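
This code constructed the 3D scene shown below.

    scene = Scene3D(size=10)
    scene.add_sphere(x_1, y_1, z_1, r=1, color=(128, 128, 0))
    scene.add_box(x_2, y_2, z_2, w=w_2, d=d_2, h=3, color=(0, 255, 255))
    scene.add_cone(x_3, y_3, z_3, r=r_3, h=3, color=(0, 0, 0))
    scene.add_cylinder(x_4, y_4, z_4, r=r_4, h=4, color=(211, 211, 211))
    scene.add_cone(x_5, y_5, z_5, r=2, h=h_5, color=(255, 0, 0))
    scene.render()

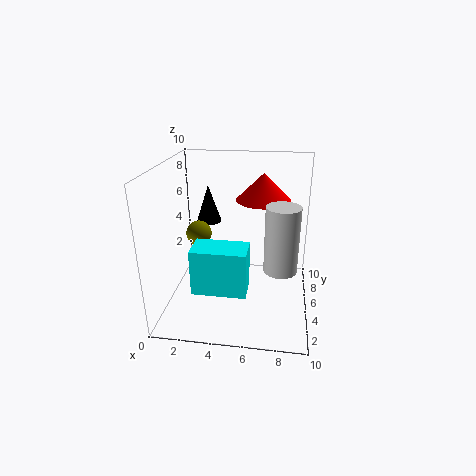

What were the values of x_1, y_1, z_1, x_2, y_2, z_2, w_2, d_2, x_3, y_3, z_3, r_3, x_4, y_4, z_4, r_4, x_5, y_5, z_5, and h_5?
x_1 = 1.5, y_1 = 7.5, z_1 = 4, x_2 = 2.5, y_2 = 1.5, z_2 = 2.5, w_2 = 3.5, d_2 = 2, x_3 = 2, y_3 = 9, z_3 = 4.5, r_3 = 1, x_4 = 8, y_4 = 2, z_4 = 4.5, r_4 = 1, x_5 = 6.5, y_5 = 7.5, z_5 = 7, h_5 = 2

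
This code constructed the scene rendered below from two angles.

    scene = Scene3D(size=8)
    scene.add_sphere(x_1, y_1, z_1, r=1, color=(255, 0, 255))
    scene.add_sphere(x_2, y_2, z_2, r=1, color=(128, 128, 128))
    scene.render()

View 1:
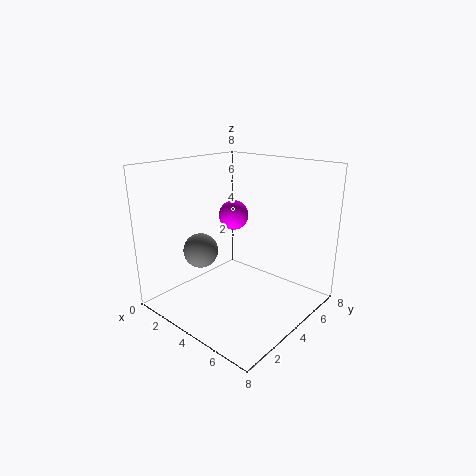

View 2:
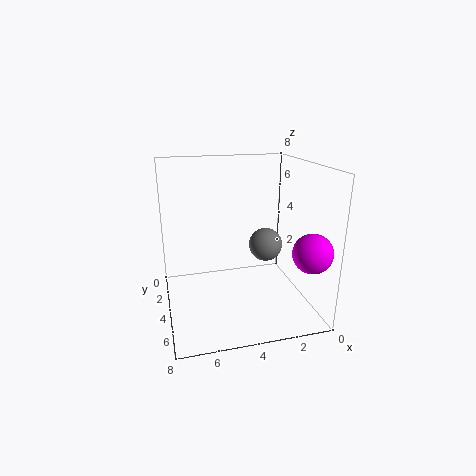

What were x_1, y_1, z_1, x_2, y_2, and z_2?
x_1 = 1, y_1 = 7, z_1 = 4, x_2 = 2, y_2 = 3, z_2 = 3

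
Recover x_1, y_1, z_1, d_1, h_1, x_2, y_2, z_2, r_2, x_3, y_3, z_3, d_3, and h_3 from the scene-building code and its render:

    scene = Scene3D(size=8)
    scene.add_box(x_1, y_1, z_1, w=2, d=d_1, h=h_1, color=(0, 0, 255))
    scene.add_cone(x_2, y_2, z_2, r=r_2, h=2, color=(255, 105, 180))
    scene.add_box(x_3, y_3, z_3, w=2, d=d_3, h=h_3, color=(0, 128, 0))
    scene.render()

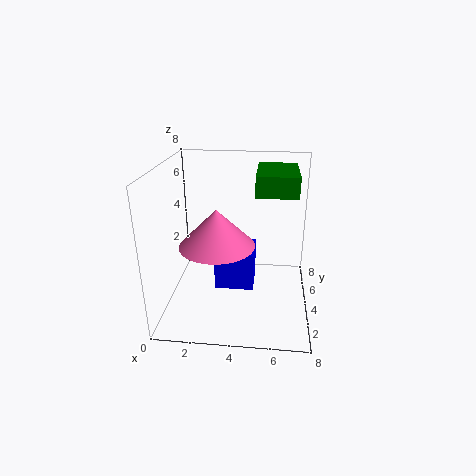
x_1 = 3, y_1 = 2, z_1 = 2, d_1 = 2, h_1 = 2, x_2 = 3, y_2 = 3, z_2 = 4, r_2 = 2, x_3 = 5, y_3 = 2, z_3 = 7, d_3 = 3, h_3 = 1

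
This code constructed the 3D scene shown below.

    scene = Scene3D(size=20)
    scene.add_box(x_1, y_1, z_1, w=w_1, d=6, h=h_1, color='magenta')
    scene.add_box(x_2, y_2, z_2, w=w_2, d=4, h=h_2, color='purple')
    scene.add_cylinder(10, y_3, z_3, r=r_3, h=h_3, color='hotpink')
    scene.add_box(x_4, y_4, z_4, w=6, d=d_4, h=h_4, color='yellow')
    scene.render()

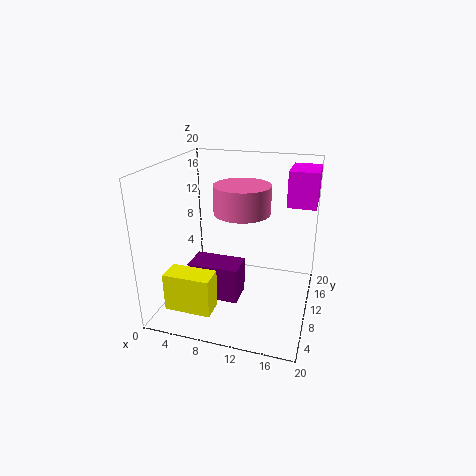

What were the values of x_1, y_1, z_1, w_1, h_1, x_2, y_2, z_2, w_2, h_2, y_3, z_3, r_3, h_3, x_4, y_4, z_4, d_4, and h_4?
x_1 = 16, y_1 = 13, z_1 = 14, w_1 = 4, h_1 = 5, x_2 = 4, y_2 = 6, z_2 = 2, w_2 = 7, h_2 = 5, y_3 = 12, z_3 = 13, r_3 = 4, h_3 = 4, x_4 = 3, y_4 = 1, z_4 = 3, d_4 = 3, h_4 = 5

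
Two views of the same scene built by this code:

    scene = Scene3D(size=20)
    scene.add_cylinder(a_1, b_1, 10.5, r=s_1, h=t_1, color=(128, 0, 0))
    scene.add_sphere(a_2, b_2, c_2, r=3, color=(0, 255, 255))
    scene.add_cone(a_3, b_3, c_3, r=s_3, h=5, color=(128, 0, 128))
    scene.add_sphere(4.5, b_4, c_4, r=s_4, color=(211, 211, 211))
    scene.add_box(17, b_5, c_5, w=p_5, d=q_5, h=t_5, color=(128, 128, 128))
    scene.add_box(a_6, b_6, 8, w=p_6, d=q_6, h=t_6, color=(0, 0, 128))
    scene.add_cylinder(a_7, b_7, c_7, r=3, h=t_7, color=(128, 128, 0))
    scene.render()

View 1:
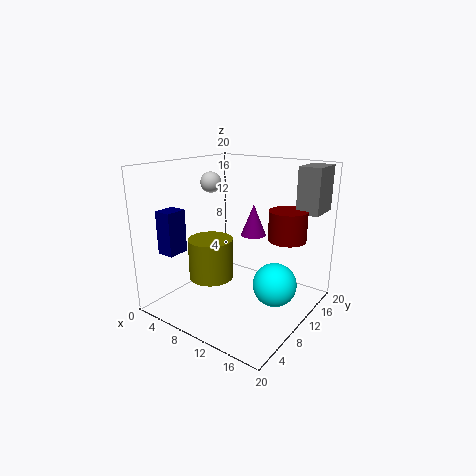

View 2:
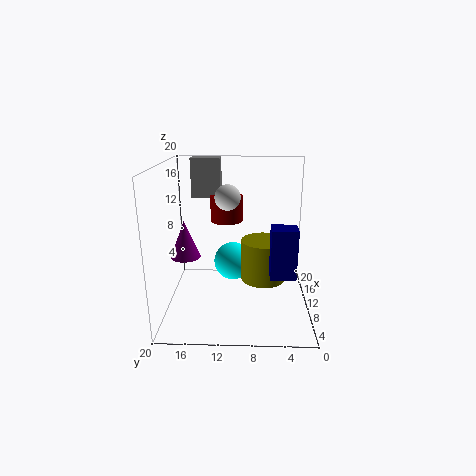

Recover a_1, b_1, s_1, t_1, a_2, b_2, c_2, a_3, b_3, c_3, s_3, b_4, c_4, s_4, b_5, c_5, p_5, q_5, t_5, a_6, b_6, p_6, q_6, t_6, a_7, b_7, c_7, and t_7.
a_1 = 16.5
b_1 = 12
s_1 = 2.5
t_1 = 4
a_2 = 15.5
b_2 = 11
c_2 = 4
a_3 = 8
b_3 = 17
c_3 = 8
s_3 = 2
b_4 = 11
c_4 = 17
s_4 = 1.5
b_5 = 13
c_5 = 14
p_5 = 3
q_5 = 4.5
t_5 = 6
a_6 = 1.5
b_6 = 3
p_6 = 2.5
q_6 = 3
t_6 = 6
a_7 = 8
b_7 = 6.5
c_7 = 5
t_7 = 5.5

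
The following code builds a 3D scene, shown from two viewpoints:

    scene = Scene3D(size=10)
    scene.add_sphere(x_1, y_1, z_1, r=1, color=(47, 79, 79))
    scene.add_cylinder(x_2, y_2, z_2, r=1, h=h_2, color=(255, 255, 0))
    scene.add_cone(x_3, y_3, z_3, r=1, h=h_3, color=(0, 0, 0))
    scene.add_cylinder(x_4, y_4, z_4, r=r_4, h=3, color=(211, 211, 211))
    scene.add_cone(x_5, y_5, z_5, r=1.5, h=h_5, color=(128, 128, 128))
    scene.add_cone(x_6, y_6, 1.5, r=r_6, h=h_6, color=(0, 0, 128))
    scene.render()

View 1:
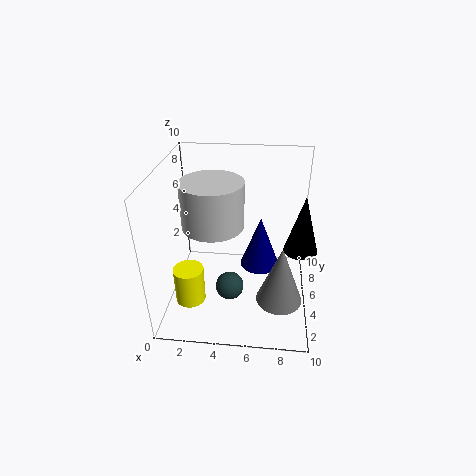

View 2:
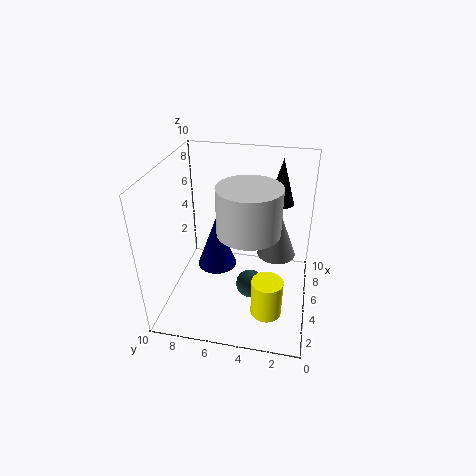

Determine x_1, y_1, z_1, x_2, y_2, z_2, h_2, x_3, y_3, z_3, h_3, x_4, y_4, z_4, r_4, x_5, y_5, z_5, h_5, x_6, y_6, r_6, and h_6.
x_1 = 4.5
y_1 = 4
z_1 = 1.5
x_2 = 2
y_2 = 2.5
z_2 = 1.5
h_2 = 2.5
x_3 = 9
y_3 = 2.5
z_3 = 6
h_3 = 3.5
x_4 = 3.5
y_4 = 4
z_4 = 6.5
r_4 = 2
x_5 = 8
y_5 = 2.5
z_5 = 2
h_5 = 4
x_6 = 6.5
y_6 = 7
r_6 = 1.5
h_6 = 4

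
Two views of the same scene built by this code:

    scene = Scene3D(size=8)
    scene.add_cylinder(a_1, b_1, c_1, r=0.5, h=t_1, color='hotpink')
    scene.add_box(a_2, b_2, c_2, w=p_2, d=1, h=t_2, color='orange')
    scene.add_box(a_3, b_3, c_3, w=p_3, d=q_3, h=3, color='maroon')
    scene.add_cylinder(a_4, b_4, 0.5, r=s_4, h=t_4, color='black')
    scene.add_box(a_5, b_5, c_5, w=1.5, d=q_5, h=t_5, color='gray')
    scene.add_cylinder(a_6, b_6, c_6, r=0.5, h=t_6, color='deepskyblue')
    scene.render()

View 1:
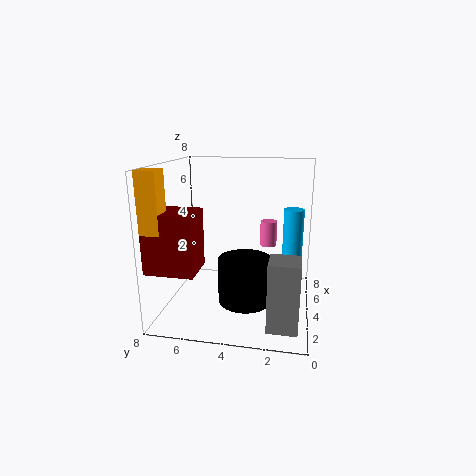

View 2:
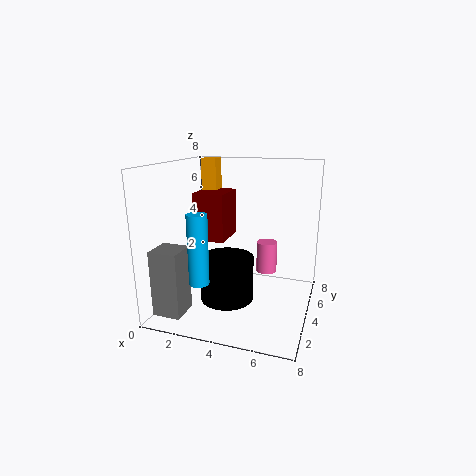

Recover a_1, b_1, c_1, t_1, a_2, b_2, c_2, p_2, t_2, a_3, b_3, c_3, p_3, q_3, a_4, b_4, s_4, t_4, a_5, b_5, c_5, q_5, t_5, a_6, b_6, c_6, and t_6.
a_1 = 6; b_1 = 2.5; c_1 = 3; t_1 = 1.5; a_2 = 0.5; b_2 = 7; c_2 = 5; p_2 = 1; t_2 = 3; a_3 = 0.5; b_3 = 5.5; c_3 = 3; p_3 = 2; q_3 = 2.5; a_4 = 3.5; b_4 = 3.5; s_4 = 1.5; t_4 = 2.5; a_5 = 0.5; b_5 = 0.5; c_5 = 0.5; q_5 = 1.5; t_5 = 3.5; a_6 = 3; b_6 = 1; c_6 = 2.5; t_6 = 3.5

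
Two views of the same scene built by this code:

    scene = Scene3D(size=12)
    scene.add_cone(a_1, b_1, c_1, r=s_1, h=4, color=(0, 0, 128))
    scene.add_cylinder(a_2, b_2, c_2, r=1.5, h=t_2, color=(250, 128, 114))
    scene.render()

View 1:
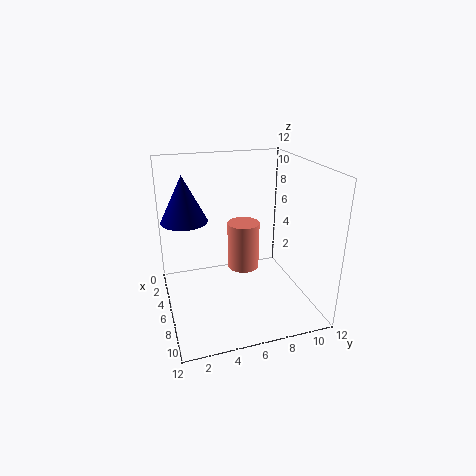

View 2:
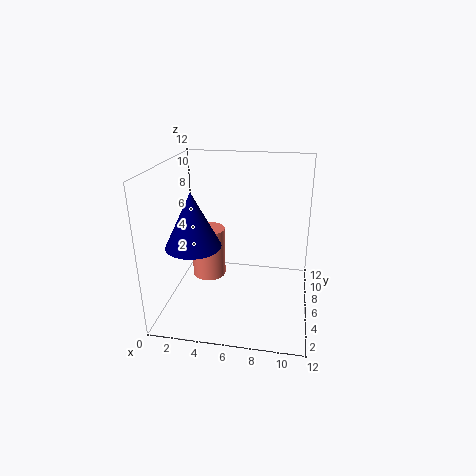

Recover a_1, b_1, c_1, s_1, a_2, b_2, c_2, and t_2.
a_1 = 3.5
b_1 = 2
c_1 = 7
s_1 = 2
a_2 = 3
b_2 = 7.5
c_2 = 1.5
t_2 = 4.5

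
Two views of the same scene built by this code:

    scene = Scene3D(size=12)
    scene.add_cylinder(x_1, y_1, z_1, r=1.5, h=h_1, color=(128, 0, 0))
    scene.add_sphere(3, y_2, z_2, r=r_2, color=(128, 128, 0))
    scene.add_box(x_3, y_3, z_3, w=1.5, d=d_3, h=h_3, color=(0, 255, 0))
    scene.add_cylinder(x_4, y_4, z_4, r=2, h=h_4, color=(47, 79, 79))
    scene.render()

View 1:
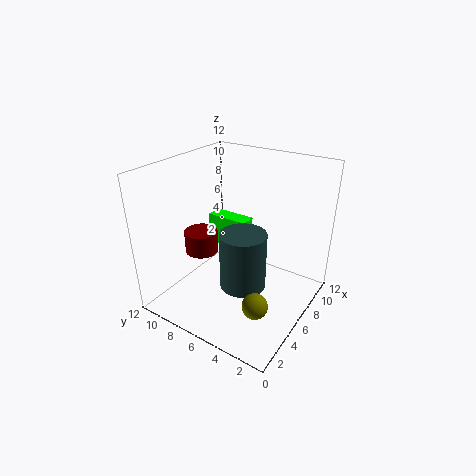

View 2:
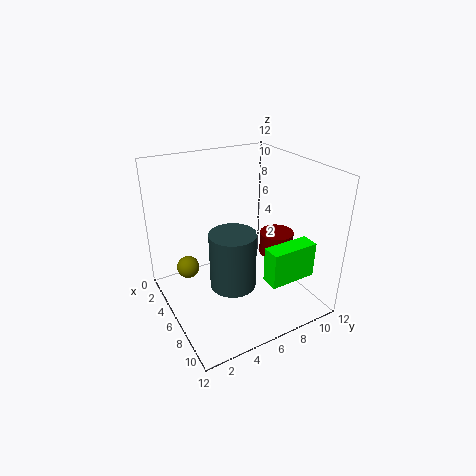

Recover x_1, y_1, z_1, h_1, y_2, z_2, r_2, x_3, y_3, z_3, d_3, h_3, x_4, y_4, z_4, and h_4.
x_1 = 6; y_1 = 10; z_1 = 3.5; h_1 = 2; y_2 = 2.5; z_2 = 2.5; r_2 = 1; x_3 = 8.5; y_3 = 7; z_3 = 3; d_3 = 4; h_3 = 3; x_4 = 6; y_4 = 5.5; z_4 = 1.5; h_4 = 5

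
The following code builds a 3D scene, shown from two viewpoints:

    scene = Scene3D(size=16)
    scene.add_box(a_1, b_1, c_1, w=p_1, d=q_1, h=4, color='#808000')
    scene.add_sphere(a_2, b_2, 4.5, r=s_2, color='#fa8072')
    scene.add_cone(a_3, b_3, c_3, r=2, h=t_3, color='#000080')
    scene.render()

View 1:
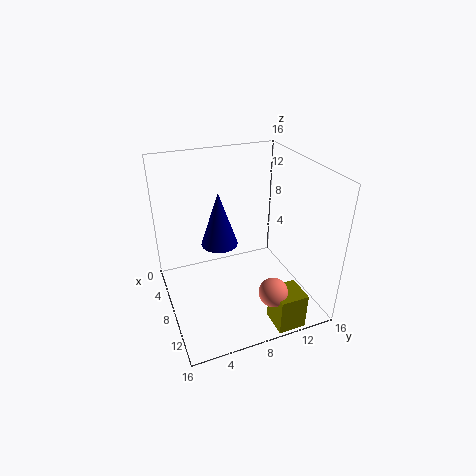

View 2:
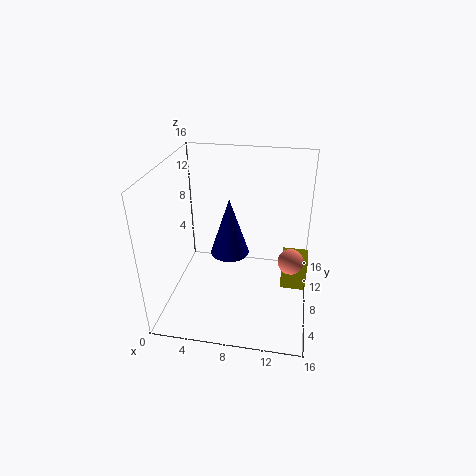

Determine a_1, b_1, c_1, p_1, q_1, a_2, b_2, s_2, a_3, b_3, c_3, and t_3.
a_1 = 13; b_1 = 9.5; c_1 = 0.5; p_1 = 3; q_1 = 3; a_2 = 14; b_2 = 9.5; s_2 = 1.5; a_3 = 7.5; b_3 = 6; c_3 = 7.5; t_3 = 6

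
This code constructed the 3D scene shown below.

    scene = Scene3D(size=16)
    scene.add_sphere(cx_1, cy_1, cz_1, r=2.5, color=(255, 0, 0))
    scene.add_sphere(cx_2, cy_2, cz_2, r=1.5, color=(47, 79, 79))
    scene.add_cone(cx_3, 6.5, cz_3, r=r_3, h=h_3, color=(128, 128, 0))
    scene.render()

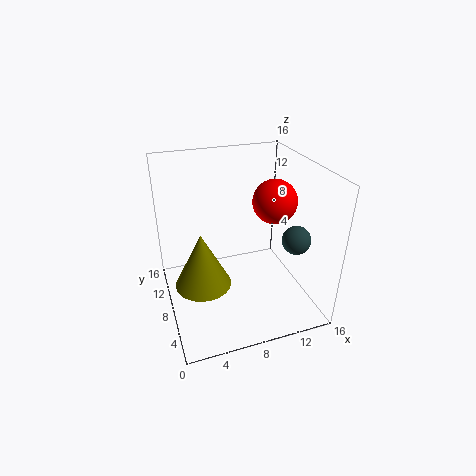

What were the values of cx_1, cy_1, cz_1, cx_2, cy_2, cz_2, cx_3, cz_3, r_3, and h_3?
cx_1 = 12.5, cy_1 = 8.5, cz_1 = 11.5, cx_2 = 13, cy_2 = 4, cz_2 = 9, cx_3 = 3.5, cz_3 = 4, r_3 = 3, h_3 = 6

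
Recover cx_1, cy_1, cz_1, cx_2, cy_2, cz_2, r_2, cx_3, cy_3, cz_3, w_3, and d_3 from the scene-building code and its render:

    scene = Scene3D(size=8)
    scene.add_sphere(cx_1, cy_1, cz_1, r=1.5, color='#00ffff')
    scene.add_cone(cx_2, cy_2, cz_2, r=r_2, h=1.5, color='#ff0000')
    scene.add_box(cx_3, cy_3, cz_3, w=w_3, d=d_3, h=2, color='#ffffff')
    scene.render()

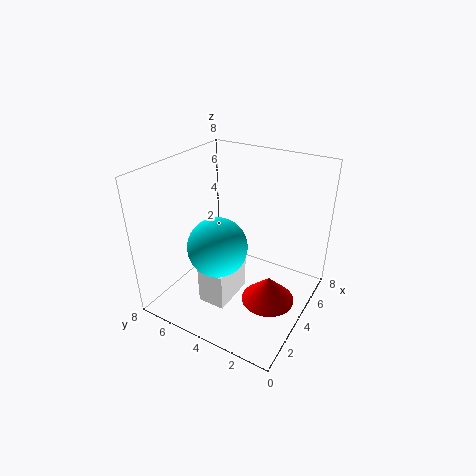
cx_1 = 2; cy_1 = 4; cz_1 = 4.5; cx_2 = 4; cy_2 = 2; cz_2 = 0.5; r_2 = 1.5; cx_3 = 1.5; cy_3 = 3.5; cz_3 = 1; w_3 = 2.5; d_3 = 1.5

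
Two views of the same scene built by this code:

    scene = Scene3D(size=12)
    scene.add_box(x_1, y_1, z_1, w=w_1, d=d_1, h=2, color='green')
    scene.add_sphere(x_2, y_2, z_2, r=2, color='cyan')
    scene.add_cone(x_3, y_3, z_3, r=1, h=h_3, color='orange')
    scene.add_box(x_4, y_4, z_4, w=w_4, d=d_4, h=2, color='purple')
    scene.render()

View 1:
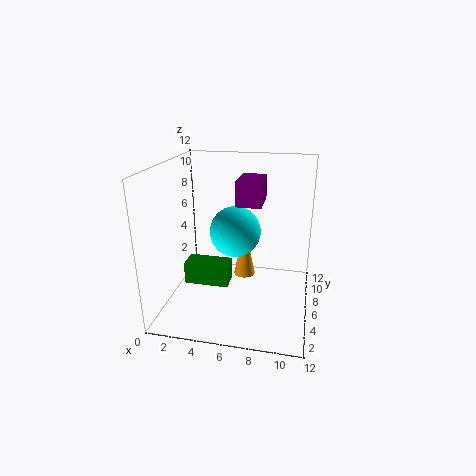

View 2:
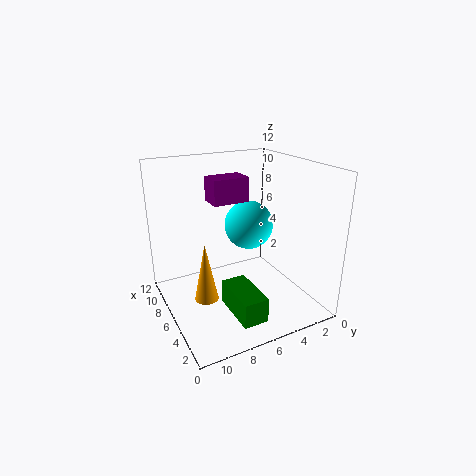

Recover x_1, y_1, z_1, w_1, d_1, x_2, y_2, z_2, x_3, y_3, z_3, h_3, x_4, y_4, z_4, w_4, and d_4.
x_1 = 1; y_1 = 6; z_1 = 1; w_1 = 4; d_1 = 2; x_2 = 6; y_2 = 5; z_2 = 7; x_3 = 6; y_3 = 9; z_3 = 1; h_3 = 5; x_4 = 6; y_4 = 5; z_4 = 9; w_4 = 2; d_4 = 3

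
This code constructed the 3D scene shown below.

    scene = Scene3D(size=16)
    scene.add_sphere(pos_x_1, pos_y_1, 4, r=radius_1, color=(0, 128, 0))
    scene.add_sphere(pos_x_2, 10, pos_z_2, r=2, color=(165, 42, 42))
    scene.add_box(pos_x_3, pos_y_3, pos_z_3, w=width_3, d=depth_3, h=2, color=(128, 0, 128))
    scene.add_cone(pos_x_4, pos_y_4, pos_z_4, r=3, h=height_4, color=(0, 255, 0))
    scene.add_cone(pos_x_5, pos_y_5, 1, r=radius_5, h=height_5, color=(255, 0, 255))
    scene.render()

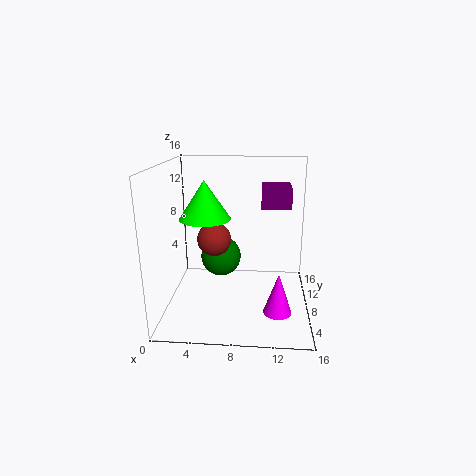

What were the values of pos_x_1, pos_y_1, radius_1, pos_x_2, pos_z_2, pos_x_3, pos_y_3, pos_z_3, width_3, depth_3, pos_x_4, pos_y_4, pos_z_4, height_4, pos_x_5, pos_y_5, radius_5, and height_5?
pos_x_1 = 5.5
pos_y_1 = 12
radius_1 = 2.5
pos_x_2 = 5
pos_z_2 = 7
pos_x_3 = 10.5
pos_y_3 = 5.5
pos_z_3 = 12
width_3 = 3
depth_3 = 4
pos_x_4 = 4
pos_y_4 = 10
pos_z_4 = 9.5
height_4 = 4.5
pos_x_5 = 12.5
pos_y_5 = 4.5
radius_5 = 1.5
height_5 = 4.5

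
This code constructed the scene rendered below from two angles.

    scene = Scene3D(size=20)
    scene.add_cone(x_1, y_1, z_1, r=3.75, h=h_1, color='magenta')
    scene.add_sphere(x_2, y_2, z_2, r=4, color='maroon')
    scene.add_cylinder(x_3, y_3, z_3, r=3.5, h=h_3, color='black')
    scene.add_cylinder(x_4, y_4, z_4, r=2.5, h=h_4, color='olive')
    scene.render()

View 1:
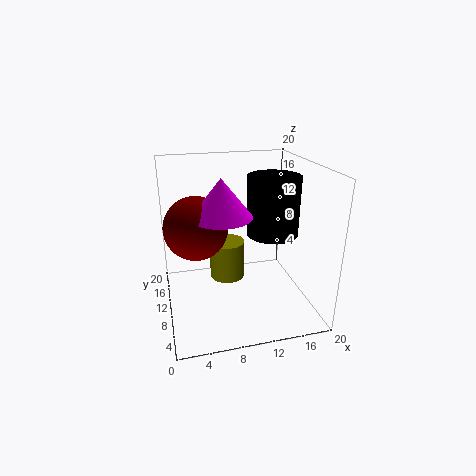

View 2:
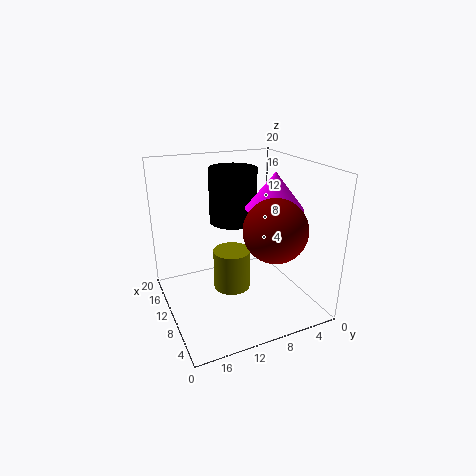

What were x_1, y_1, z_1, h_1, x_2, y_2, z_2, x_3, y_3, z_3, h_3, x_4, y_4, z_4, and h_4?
x_1 = 7; y_1 = 6.25; z_1 = 14.75; h_1 = 4.75; x_2 = 4; y_2 = 7.75; z_2 = 13; x_3 = 14.5; y_3 = 8.75; z_3 = 10.75; h_3 = 8; x_4 = 8.75; y_4 = 11.5; z_4 = 3.5; h_4 = 5.5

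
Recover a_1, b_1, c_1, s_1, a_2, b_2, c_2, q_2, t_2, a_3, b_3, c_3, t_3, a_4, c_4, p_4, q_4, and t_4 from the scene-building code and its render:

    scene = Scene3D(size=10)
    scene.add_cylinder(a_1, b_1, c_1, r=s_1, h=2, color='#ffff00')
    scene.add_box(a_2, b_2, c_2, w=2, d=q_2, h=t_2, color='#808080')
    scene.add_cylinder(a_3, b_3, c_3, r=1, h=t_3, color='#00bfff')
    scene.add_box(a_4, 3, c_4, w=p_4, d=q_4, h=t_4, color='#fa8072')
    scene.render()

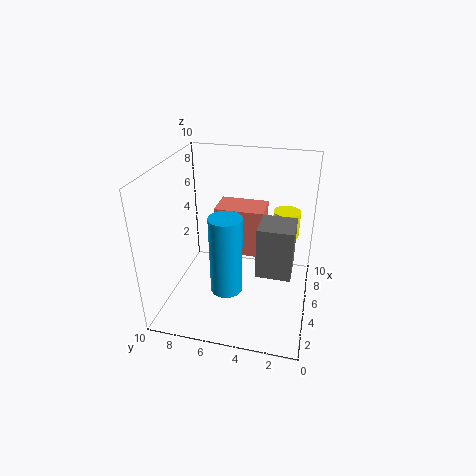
a_1 = 8; b_1 = 2; c_1 = 4; s_1 = 1; a_2 = 1; b_2 = 1; c_2 = 5; q_2 = 2; t_2 = 3; a_3 = 2; b_3 = 5; c_3 = 3; t_3 = 5; a_4 = 3; c_4 = 5; p_4 = 2; q_4 = 3; t_4 = 3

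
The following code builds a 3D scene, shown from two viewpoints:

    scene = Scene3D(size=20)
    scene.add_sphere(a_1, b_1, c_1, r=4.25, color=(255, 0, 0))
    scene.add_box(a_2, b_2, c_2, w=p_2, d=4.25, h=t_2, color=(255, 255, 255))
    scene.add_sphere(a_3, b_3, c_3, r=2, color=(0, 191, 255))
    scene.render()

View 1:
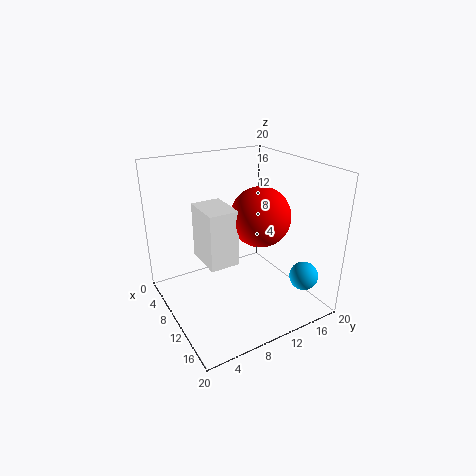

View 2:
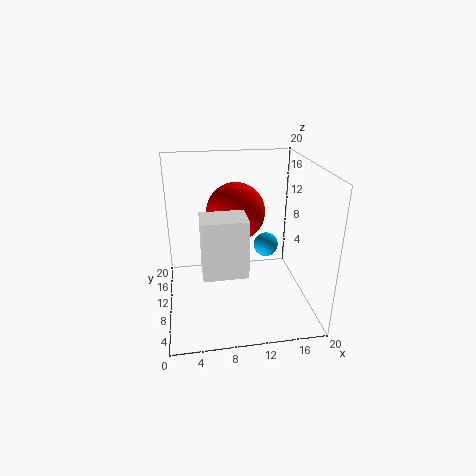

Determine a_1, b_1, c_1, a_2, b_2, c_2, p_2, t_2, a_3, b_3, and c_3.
a_1 = 10.25; b_1 = 13.5; c_1 = 12.5; a_2 = 4.75; b_2 = 5.5; c_2 = 6.25; p_2 = 6; t_2 = 8; a_3 = 16; b_3 = 17.25; c_3 = 4.75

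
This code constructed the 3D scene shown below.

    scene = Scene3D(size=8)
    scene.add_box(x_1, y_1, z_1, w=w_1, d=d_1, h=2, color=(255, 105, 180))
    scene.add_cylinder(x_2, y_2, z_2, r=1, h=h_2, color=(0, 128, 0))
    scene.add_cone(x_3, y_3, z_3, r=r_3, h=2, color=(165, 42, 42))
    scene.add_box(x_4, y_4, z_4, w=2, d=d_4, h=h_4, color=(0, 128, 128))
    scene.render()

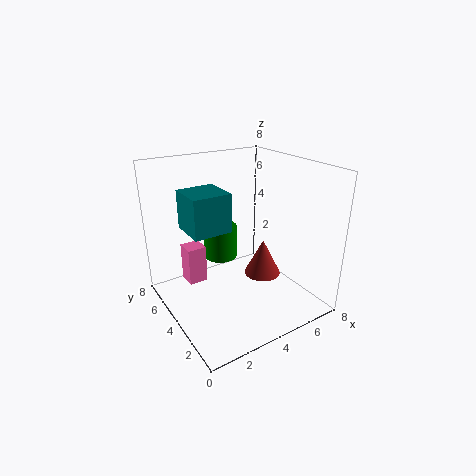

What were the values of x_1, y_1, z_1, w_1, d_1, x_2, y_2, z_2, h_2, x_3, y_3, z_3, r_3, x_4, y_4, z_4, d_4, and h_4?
x_1 = 1, y_1 = 4, z_1 = 2, w_1 = 1, d_1 = 1, x_2 = 4, y_2 = 6, z_2 = 2, h_2 = 2, x_3 = 5, y_3 = 3, z_3 = 2, r_3 = 1, x_4 = 1, y_4 = 3, z_4 = 5, d_4 = 2, h_4 = 2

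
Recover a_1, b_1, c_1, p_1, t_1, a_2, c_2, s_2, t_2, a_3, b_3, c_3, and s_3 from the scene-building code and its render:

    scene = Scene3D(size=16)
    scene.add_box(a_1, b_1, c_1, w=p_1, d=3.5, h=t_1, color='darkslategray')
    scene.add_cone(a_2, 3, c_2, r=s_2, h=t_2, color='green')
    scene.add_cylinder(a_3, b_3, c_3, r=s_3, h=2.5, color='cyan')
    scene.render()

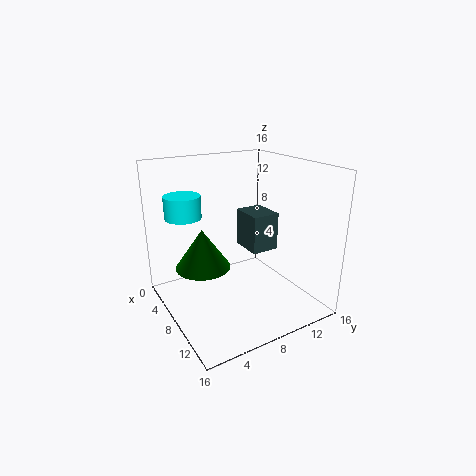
a_1 = 2.25; b_1 = 11.25; c_1 = 4.5; p_1 = 4.25; t_1 = 4.75; a_2 = 9.5; c_2 = 6.5; s_2 = 2.75; t_2 = 4; a_3 = 4.75; b_3 = 3; c_3 = 10.25; s_3 = 2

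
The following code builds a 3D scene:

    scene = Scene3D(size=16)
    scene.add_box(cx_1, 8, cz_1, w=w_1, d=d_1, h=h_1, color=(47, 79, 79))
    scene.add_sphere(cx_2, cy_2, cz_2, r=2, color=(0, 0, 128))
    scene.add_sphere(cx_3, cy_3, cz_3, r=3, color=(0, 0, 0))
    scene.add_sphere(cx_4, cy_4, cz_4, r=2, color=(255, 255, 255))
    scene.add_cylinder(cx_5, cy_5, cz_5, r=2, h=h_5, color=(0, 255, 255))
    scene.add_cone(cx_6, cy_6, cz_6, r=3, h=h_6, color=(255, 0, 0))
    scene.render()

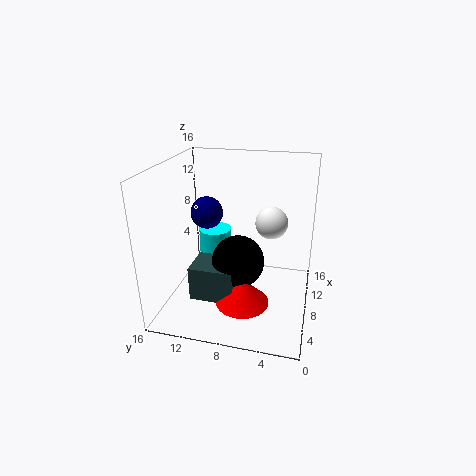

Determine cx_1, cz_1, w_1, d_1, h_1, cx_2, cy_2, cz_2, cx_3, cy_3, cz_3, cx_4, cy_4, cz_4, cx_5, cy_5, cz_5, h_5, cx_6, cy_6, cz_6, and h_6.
cx_1 = 5
cz_1 = 1
w_1 = 4
d_1 = 5
h_1 = 4
cx_2 = 12
cy_2 = 13
cz_2 = 9
cx_3 = 8
cy_3 = 8
cz_3 = 5
cx_4 = 13
cy_4 = 5
cz_4 = 8
cx_5 = 12
cy_5 = 12
cz_5 = 3
h_5 = 4
cx_6 = 6
cy_6 = 7
cz_6 = 1
h_6 = 3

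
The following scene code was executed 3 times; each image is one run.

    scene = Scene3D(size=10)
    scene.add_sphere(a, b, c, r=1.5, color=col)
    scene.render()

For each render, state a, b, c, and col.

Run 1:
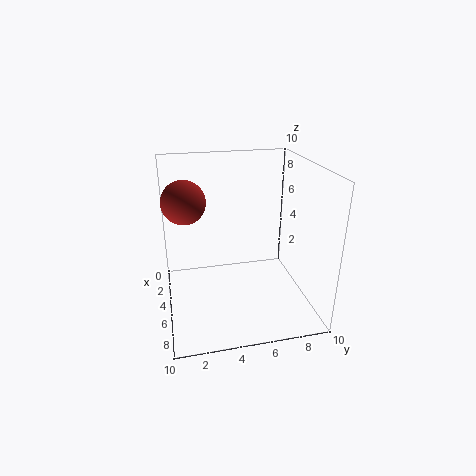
a = 4; b = 1.5; c = 7.5; col = 'brown'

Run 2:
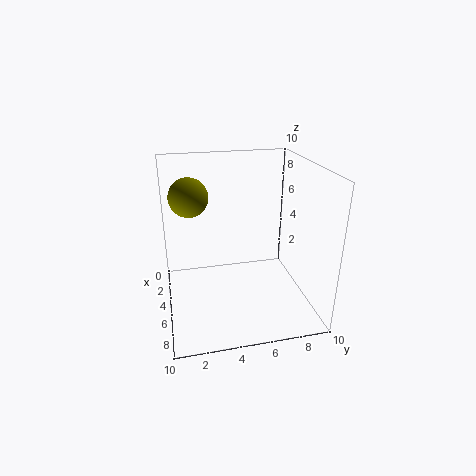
a = 1.5; b = 2; c = 7; col = 'olive'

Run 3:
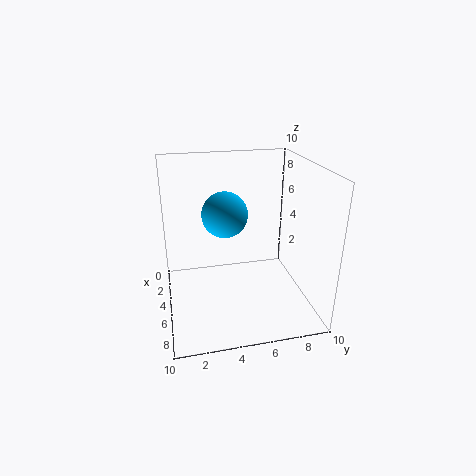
a = 5.5; b = 4; c = 7; col = 'deepskyblue'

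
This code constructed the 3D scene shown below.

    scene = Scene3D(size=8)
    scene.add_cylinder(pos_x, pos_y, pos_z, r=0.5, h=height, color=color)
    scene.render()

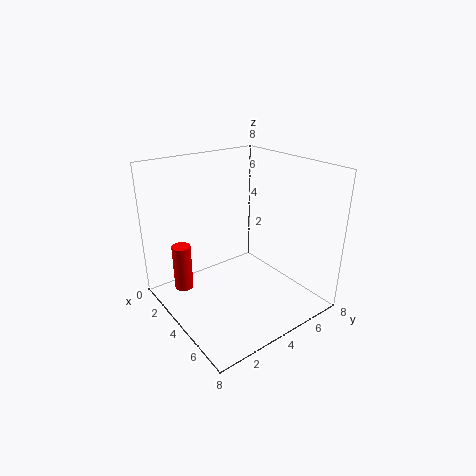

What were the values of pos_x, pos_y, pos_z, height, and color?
pos_x = 3
pos_y = 1
pos_z = 1.5
height = 2.5
color = 'red'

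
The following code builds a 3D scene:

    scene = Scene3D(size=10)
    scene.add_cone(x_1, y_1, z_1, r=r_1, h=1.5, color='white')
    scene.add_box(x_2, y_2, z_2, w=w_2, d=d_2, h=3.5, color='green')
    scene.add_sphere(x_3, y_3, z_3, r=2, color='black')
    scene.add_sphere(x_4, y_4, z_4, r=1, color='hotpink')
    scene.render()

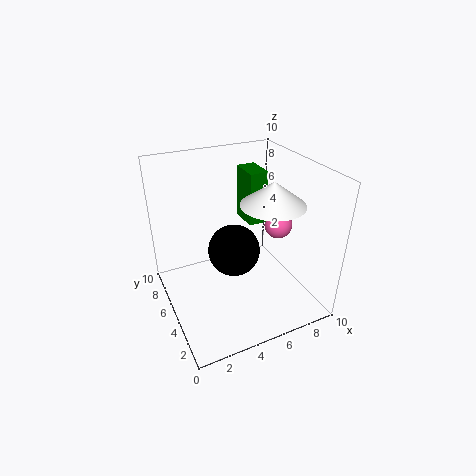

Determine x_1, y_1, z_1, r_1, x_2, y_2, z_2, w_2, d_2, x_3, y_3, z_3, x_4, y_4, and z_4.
x_1 = 6.25, y_1 = 2.75, z_1 = 8.25, r_1 = 2, x_2 = 5.5, y_2 = 4.25, z_2 = 6.25, w_2 = 1.25, d_2 = 2, x_3 = 5.5, y_3 = 6.75, z_3 = 2.75, x_4 = 8.25, y_4 = 5, z_4 = 5.25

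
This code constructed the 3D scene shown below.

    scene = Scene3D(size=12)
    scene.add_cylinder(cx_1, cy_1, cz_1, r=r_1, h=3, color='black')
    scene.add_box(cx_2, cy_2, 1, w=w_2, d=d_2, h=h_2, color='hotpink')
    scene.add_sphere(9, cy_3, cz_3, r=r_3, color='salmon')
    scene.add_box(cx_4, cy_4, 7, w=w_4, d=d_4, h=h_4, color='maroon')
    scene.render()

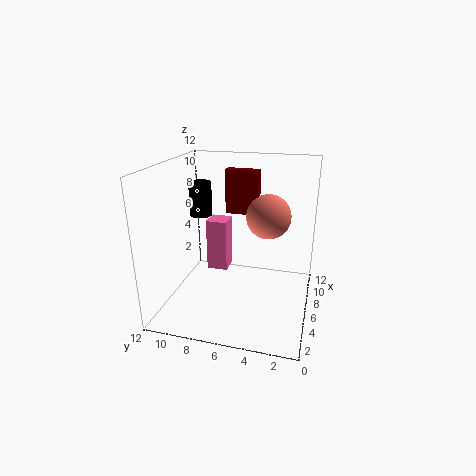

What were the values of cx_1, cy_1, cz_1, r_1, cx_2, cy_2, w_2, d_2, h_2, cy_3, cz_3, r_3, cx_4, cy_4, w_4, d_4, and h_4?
cx_1 = 8; cy_1 = 10; cz_1 = 7; r_1 = 1; cx_2 = 9; cy_2 = 8; w_2 = 2; d_2 = 2; h_2 = 5; cy_3 = 4; cz_3 = 7; r_3 = 2; cx_4 = 9; cy_4 = 5; w_4 = 1; d_4 = 3; h_4 = 4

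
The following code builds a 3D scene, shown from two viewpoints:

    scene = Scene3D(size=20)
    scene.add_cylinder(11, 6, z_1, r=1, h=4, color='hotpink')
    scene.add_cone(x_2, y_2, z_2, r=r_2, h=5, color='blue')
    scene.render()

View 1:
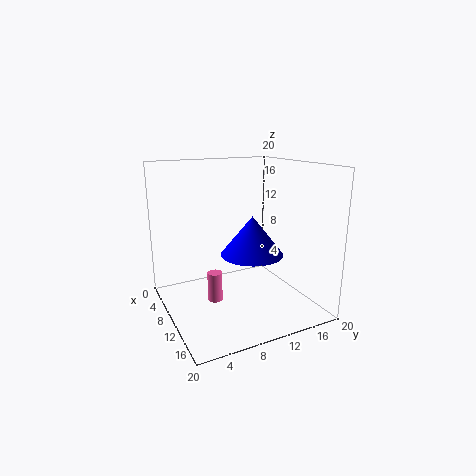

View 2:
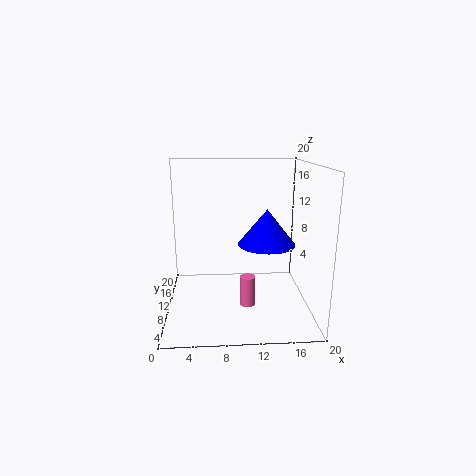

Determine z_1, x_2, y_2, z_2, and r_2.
z_1 = 2; x_2 = 14; y_2 = 10; z_2 = 9; r_2 = 4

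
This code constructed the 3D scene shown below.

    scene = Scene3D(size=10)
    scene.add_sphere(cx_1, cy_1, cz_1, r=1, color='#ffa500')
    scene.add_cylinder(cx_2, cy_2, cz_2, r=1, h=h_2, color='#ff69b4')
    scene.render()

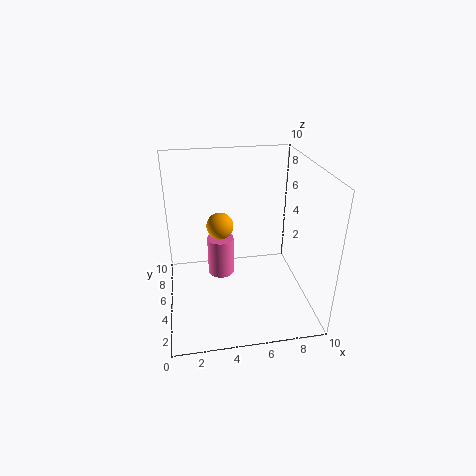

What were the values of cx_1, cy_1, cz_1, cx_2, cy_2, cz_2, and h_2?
cx_1 = 4
cy_1 = 7
cz_1 = 5
cx_2 = 4
cy_2 = 7
cz_2 = 1
h_2 = 3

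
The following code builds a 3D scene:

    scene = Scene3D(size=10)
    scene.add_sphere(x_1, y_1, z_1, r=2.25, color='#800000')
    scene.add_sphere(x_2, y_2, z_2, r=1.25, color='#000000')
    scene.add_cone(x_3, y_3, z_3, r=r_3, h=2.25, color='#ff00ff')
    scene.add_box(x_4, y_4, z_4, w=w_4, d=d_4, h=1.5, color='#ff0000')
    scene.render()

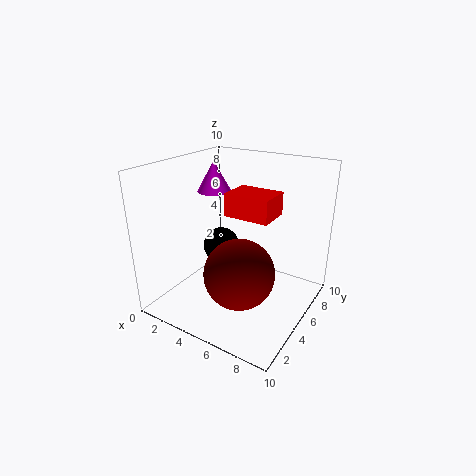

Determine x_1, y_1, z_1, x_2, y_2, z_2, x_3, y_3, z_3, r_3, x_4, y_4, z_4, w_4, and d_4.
x_1 = 6.5; y_1 = 2.75; z_1 = 3.75; x_2 = 3.75; y_2 = 4.75; z_2 = 4.25; x_3 = 2; y_3 = 6.5; z_3 = 7.5; r_3 = 1.25; x_4 = 4.75; y_4 = 3.75; z_4 = 7; w_4 = 3; d_4 = 2.25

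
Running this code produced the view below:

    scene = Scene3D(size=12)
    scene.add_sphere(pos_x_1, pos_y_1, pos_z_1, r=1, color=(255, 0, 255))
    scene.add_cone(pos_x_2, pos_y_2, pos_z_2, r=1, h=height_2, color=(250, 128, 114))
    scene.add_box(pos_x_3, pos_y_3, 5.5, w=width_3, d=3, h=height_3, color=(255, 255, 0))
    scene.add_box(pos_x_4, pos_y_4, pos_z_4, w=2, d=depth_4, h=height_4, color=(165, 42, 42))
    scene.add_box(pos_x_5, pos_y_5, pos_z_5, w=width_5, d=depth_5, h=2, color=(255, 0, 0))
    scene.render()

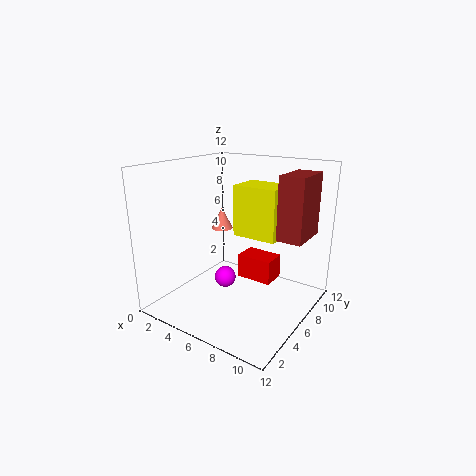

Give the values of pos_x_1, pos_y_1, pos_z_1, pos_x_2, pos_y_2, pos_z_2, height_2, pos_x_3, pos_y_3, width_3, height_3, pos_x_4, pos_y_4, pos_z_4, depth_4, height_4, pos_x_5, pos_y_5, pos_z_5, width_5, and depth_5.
pos_x_1 = 3.5
pos_y_1 = 7.5
pos_z_1 = 1
pos_x_2 = 2.5
pos_y_2 = 8.5
pos_z_2 = 5.5
height_2 = 2
pos_x_3 = 4.5
pos_y_3 = 7.5
width_3 = 4
height_3 = 4.5
pos_x_4 = 9.5
pos_y_4 = 6
pos_z_4 = 6.5
depth_4 = 3.5
height_4 = 5
pos_x_5 = 6
pos_y_5 = 6
pos_z_5 = 2.5
width_5 = 3
depth_5 = 2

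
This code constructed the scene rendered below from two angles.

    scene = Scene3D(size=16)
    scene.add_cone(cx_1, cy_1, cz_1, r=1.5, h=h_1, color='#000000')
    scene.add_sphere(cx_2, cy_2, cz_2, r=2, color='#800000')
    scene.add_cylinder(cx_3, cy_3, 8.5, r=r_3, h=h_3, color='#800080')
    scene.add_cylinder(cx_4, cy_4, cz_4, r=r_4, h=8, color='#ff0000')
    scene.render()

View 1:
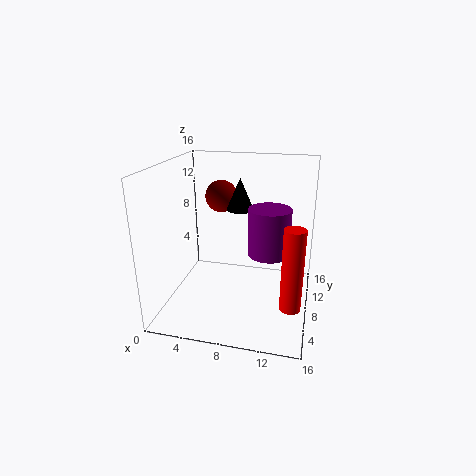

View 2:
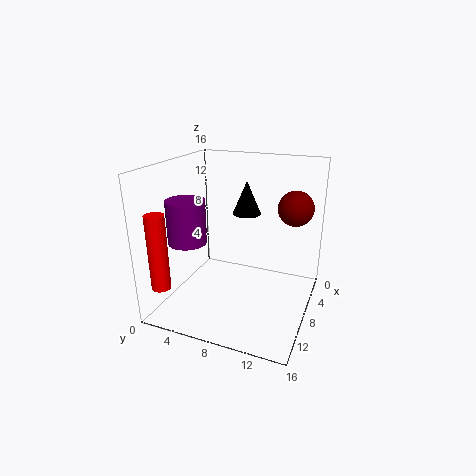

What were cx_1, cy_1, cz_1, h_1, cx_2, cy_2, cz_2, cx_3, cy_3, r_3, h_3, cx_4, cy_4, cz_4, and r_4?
cx_1 = 8; cy_1 = 9; cz_1 = 11; h_1 = 3.5; cx_2 = 4.5; cy_2 = 13.5; cz_2 = 11; cx_3 = 12; cy_3 = 4; r_3 = 2; h_3 = 4.5; cx_4 = 14.5; cy_4 = 2; cz_4 = 4; r_4 = 1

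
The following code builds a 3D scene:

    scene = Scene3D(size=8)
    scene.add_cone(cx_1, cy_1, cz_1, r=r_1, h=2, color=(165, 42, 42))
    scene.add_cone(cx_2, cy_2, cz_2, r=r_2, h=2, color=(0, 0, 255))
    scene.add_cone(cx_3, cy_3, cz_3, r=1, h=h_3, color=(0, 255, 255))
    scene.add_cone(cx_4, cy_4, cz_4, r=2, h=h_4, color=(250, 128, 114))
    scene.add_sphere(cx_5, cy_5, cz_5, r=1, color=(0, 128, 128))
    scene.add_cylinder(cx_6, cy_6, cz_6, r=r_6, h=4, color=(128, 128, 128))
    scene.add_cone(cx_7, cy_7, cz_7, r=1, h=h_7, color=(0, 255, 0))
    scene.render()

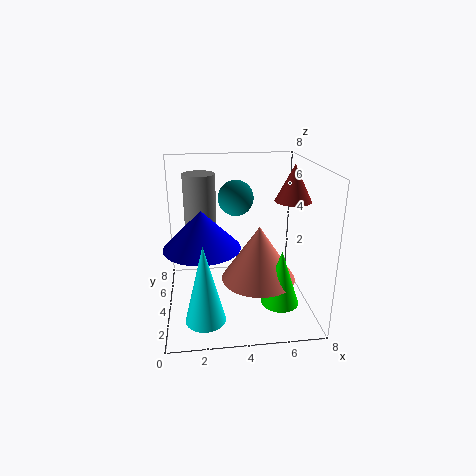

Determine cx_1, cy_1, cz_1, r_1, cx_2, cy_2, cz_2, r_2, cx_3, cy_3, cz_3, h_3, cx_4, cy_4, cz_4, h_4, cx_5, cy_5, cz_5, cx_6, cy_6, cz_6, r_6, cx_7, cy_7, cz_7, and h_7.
cx_1 = 7, cy_1 = 4, cz_1 = 6, r_1 = 1, cx_2 = 2, cy_2 = 3, cz_2 = 4, r_2 = 2, cx_3 = 2, cy_3 = 1, cz_3 = 1, h_3 = 4, cx_4 = 5, cy_4 = 3, cz_4 = 2, h_4 = 3, cx_5 = 4, cy_5 = 5, cz_5 = 6, cx_6 = 2, cy_6 = 7, cz_6 = 3, r_6 = 1, cx_7 = 6, cy_7 = 2, cz_7 = 1, h_7 = 3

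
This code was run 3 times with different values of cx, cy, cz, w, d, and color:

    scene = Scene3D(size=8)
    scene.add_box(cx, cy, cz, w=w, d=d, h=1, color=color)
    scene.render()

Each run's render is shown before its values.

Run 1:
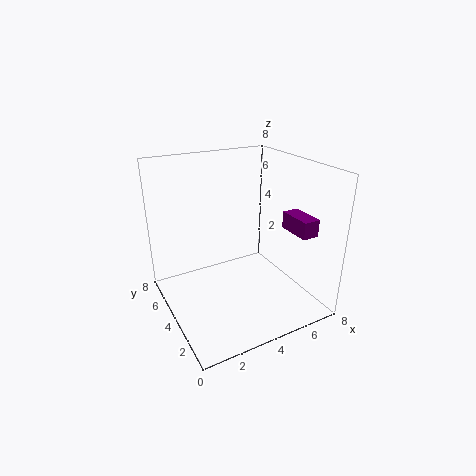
cx = 7; cy = 2; cz = 4; w = 1; d = 2; color = 'purple'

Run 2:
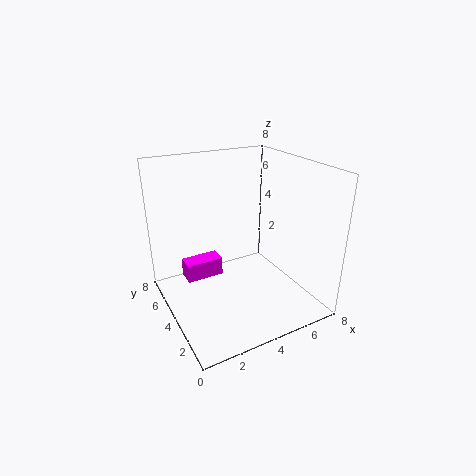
cx = 1; cy = 4; cz = 2; w = 2; d = 1; color = 'magenta'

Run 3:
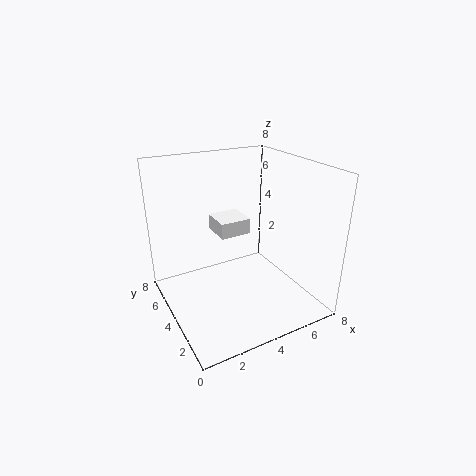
cx = 4; cy = 6; cz = 3; w = 2; d = 2; color = 'white'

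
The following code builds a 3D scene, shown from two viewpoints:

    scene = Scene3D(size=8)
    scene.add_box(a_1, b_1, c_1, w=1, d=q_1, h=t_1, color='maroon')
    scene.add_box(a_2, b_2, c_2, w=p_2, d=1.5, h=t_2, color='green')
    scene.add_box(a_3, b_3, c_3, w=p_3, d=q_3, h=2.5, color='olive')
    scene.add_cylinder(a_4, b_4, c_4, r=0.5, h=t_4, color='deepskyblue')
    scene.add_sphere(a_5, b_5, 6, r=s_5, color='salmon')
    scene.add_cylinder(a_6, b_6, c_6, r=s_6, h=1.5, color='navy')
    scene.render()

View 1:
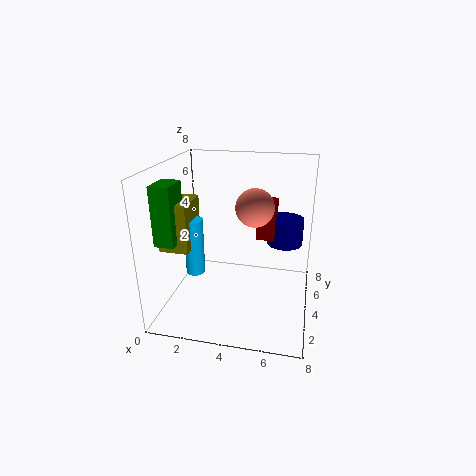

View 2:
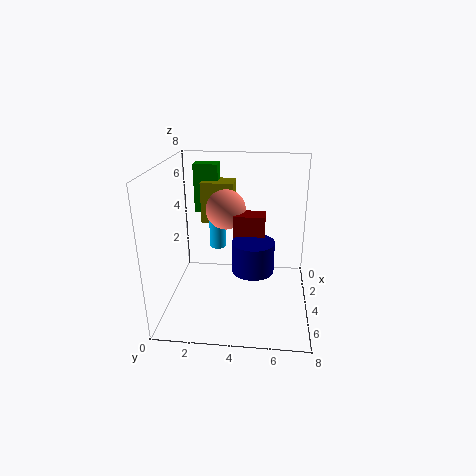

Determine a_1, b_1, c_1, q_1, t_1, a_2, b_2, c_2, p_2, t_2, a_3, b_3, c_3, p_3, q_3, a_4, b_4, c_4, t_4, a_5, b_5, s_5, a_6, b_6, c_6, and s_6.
a_1 = 5
b_1 = 4
c_1 = 4
q_1 = 1.5
t_1 = 2
a_2 = 0.5
b_2 = 1
c_2 = 4.5
p_2 = 1
t_2 = 3
a_3 = 0.5
b_3 = 1.5
c_3 = 4
p_3 = 1.5
q_3 = 2
a_4 = 2
b_4 = 2.5
c_4 = 2.5
t_4 = 3
a_5 = 5
b_5 = 3.5
s_5 = 1
a_6 = 6.5
b_6 = 5
c_6 = 3.5
s_6 = 1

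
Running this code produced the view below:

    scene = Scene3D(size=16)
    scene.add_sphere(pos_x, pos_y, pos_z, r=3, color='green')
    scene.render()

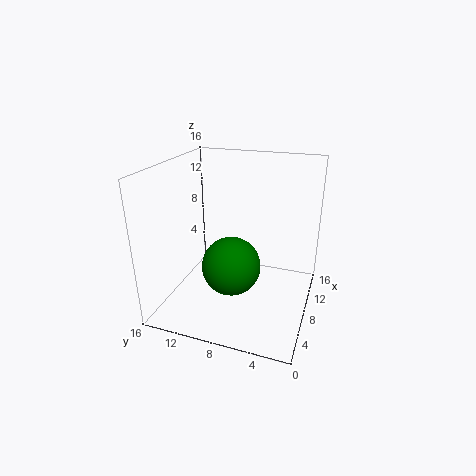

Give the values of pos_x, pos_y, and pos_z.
pos_x = 4.5; pos_y = 7.5; pos_z = 6.5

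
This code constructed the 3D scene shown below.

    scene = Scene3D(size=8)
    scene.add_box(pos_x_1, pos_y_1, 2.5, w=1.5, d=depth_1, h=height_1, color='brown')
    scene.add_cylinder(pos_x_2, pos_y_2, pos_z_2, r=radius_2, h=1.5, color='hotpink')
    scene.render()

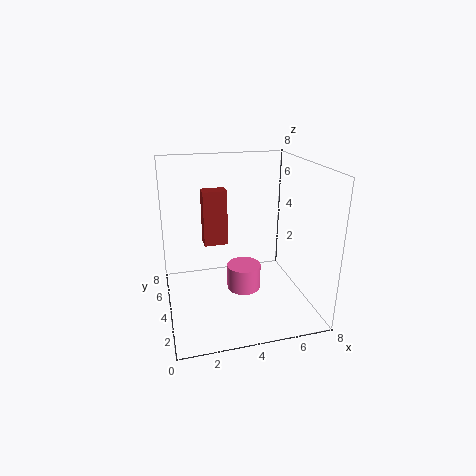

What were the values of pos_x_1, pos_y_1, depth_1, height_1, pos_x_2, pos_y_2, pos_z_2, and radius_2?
pos_x_1 = 2.5, pos_y_1 = 6.5, depth_1 = 1, height_1 = 3.5, pos_x_2 = 4.5, pos_y_2 = 4.5, pos_z_2 = 0.5, radius_2 = 1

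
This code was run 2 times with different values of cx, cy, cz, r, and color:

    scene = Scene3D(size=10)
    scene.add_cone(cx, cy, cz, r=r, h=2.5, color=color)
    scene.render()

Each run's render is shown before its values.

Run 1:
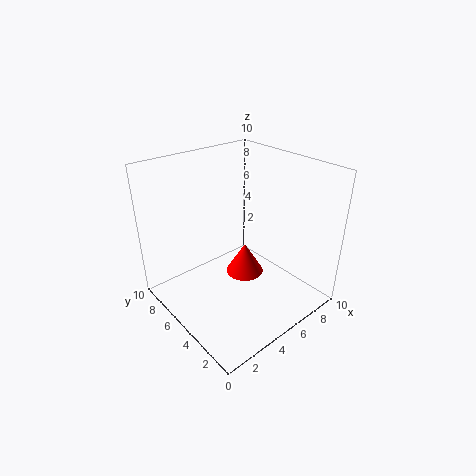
cx = 7, cy = 6.5, cz = 0.5, r = 1.5, color = 'red'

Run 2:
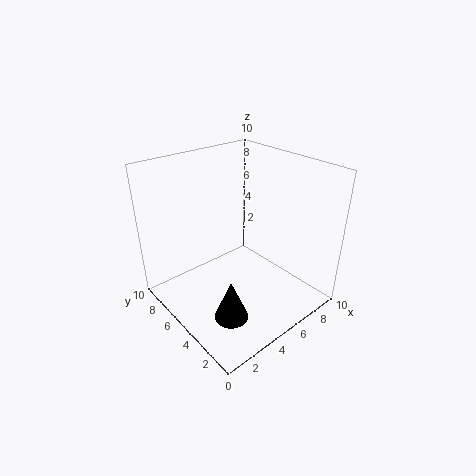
cx = 1.5, cy = 1.5, cz = 2.5, r = 1, color = 'black'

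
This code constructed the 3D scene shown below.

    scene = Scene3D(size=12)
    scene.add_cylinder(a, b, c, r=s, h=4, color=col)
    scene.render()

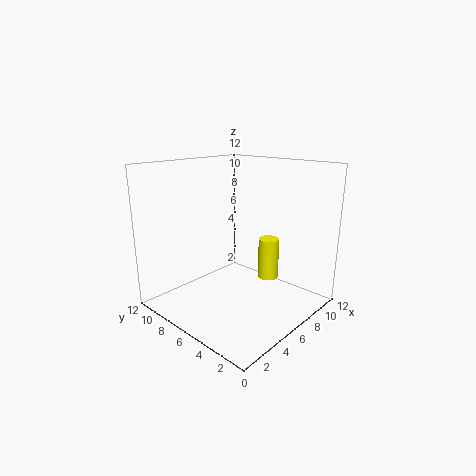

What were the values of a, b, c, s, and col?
a = 11; b = 6.5; c = 0.5; s = 1; col = 'yellow'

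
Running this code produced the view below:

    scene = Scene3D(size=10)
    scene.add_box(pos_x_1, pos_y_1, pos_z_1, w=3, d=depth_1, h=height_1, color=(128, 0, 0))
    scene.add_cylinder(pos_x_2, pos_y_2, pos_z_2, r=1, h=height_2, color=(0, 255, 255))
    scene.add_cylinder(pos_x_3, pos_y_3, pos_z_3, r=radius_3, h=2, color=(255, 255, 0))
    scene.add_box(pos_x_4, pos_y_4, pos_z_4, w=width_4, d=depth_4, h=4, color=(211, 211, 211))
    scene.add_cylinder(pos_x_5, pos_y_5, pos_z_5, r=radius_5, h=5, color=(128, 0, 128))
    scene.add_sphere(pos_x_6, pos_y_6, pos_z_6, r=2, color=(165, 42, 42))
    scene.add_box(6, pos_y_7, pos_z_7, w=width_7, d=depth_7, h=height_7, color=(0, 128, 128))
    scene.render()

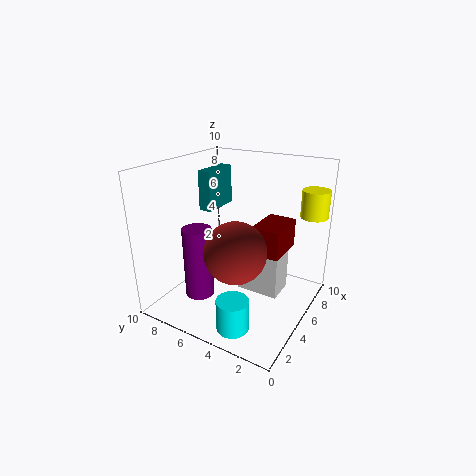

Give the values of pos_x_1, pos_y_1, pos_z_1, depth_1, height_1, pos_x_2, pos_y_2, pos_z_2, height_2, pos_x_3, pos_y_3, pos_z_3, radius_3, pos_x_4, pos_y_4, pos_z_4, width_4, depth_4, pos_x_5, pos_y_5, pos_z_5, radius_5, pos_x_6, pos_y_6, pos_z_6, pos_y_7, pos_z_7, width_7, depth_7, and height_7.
pos_x_1 = 5; pos_y_1 = 2; pos_z_1 = 4; depth_1 = 2; height_1 = 2; pos_x_2 = 1; pos_y_2 = 3; pos_z_2 = 1; height_2 = 2; pos_x_3 = 9; pos_y_3 = 1; pos_z_3 = 6; radius_3 = 1; pos_x_4 = 5; pos_y_4 = 2; pos_z_4 = 1; width_4 = 2; depth_4 = 3; pos_x_5 = 3; pos_y_5 = 7; pos_z_5 = 1; radius_5 = 1; pos_x_6 = 3; pos_y_6 = 4; pos_z_6 = 5; pos_y_7 = 8; pos_z_7 = 6; width_7 = 3; depth_7 = 1; height_7 = 3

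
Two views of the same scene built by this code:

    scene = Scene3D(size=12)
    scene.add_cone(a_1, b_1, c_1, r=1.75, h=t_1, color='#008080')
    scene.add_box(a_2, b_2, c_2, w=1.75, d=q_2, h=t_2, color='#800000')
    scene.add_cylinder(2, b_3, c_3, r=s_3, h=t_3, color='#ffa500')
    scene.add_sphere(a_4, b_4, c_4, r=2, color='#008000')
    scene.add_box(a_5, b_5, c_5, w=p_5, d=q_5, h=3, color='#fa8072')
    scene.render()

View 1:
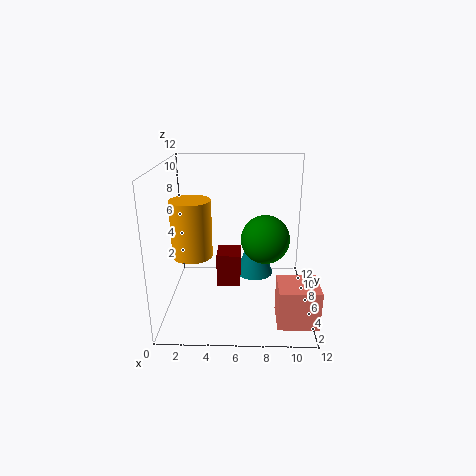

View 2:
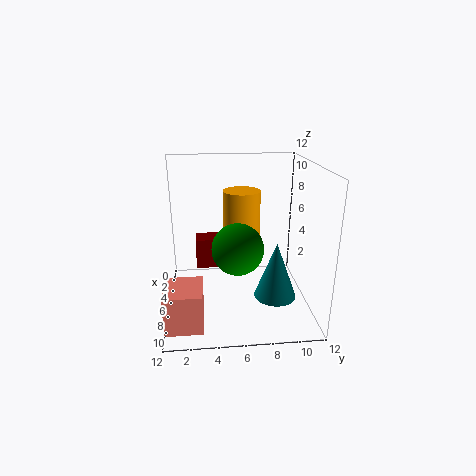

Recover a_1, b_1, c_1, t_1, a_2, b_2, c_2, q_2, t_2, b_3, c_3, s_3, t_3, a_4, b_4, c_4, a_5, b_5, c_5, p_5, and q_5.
a_1 = 7.5, b_1 = 9, c_1 = 1.25, t_1 = 4.75, a_2 = 4.5, b_2 = 2.5, c_2 = 3.5, q_2 = 2, t_2 = 2.5, b_3 = 6.75, c_3 = 4, s_3 = 1.75, t_3 = 5, a_4 = 8.25, b_4 = 5.75, c_4 = 6, a_5 = 9, b_5 = 0.25, c_5 = 1.25, p_5 = 3, q_5 = 2.75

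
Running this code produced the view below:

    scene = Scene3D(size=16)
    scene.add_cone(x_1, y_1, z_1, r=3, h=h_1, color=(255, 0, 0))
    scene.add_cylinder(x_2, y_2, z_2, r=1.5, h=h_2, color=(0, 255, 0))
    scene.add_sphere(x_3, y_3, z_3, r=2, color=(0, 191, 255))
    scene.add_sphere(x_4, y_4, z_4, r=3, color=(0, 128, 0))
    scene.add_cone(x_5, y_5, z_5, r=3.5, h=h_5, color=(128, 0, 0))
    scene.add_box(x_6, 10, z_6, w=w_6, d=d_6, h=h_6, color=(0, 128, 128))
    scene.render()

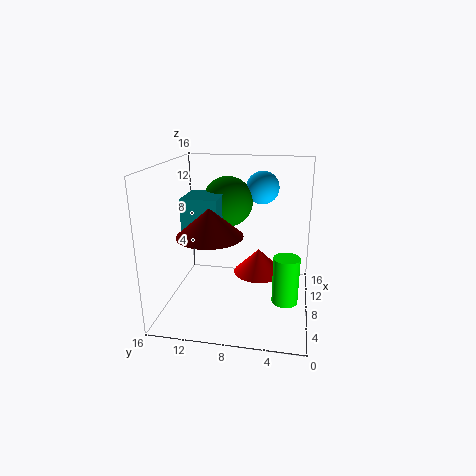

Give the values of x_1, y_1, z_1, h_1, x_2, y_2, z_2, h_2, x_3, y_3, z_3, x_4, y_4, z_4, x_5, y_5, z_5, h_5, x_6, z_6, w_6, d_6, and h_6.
x_1 = 11; y_1 = 6; z_1 = 2.5; h_1 = 3; x_2 = 8; y_2 = 2.5; z_2 = 0.5; h_2 = 5.5; x_3 = 13.5; y_3 = 6; z_3 = 12.5; x_4 = 12; y_4 = 10; z_4 = 11; x_5 = 5.5; y_5 = 10.5; z_5 = 9; h_5 = 3; x_6 = 6.5; z_6 = 8.5; w_6 = 4.5; d_6 = 4; h_6 = 4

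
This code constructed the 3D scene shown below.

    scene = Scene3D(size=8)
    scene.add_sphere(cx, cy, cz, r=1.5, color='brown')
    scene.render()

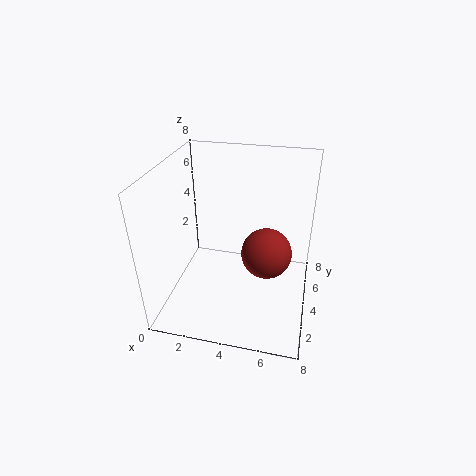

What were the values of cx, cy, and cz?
cx = 5.5; cy = 5; cz = 2.5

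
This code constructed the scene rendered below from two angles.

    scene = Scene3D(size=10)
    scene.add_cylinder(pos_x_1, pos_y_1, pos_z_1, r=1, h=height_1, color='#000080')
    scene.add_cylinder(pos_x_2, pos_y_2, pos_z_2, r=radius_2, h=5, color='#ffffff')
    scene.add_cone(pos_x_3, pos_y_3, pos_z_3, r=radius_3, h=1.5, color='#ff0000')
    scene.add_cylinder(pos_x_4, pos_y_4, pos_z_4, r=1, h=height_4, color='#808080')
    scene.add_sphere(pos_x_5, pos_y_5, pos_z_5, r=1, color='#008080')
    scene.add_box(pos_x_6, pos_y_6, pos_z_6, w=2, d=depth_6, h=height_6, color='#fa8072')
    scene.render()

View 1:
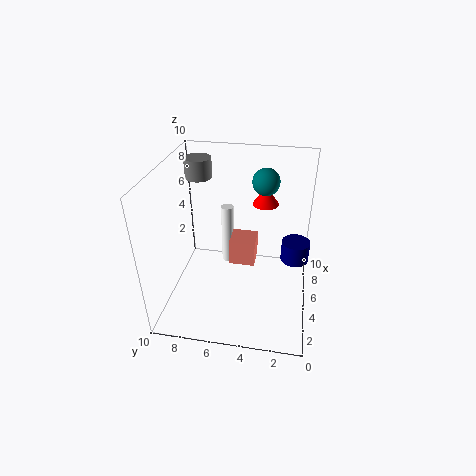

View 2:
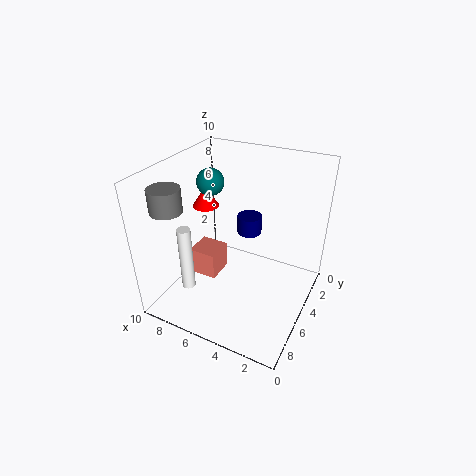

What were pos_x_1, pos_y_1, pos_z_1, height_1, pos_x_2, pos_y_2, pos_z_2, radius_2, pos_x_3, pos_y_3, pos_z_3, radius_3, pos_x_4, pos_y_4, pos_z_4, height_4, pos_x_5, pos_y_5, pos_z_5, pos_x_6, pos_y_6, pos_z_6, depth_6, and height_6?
pos_x_1 = 6; pos_y_1 = 1; pos_z_1 = 3; height_1 = 1.5; pos_x_2 = 8.5; pos_y_2 = 6.5; pos_z_2 = 0.5; radius_2 = 0.5; pos_x_3 = 8.5; pos_y_3 = 3.5; pos_z_3 = 6; radius_3 = 1; pos_x_4 = 8; pos_y_4 = 8.5; pos_z_4 = 8; height_4 = 1.5; pos_x_5 = 8; pos_y_5 = 3.5; pos_z_5 = 8; pos_x_6 = 6.5; pos_y_6 = 4; pos_z_6 = 1.5; depth_6 = 2; height_6 = 2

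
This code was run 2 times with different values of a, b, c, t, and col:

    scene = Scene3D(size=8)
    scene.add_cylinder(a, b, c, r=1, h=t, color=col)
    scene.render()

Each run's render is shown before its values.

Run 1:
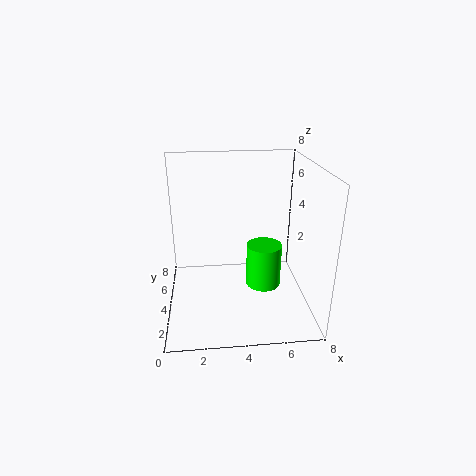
a = 5.5
b = 4
c = 1
t = 2.5
col = 'lime'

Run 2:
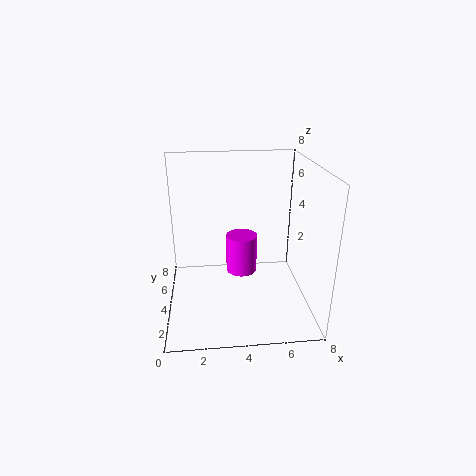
a = 4.5
b = 6.5
c = 0.5
t = 2.5
col = 'magenta'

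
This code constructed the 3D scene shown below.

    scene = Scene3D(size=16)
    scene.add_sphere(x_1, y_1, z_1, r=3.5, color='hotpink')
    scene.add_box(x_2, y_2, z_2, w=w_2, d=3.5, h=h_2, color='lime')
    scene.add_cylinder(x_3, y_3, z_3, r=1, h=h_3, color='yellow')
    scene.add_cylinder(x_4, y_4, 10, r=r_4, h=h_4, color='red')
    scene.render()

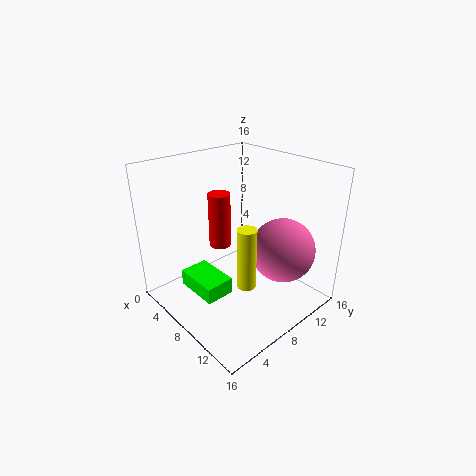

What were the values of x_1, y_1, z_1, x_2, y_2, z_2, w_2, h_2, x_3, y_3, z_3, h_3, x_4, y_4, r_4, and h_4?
x_1 = 12, y_1 = 11, z_1 = 7, x_2 = 2, y_2 = 4, z_2 = 0.5, w_2 = 5.5, h_2 = 2, x_3 = 11.5, y_3 = 6, z_3 = 4.5, h_3 = 6.5, x_4 = 10.5, y_4 = 3.5, r_4 = 1, h_4 = 5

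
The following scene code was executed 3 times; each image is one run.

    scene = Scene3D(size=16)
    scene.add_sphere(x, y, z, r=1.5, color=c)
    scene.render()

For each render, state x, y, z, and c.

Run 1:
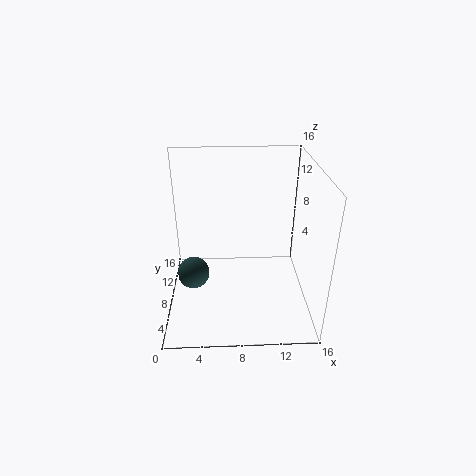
x = 3.5
y = 2.5
z = 7.5
c = 'darkslategray'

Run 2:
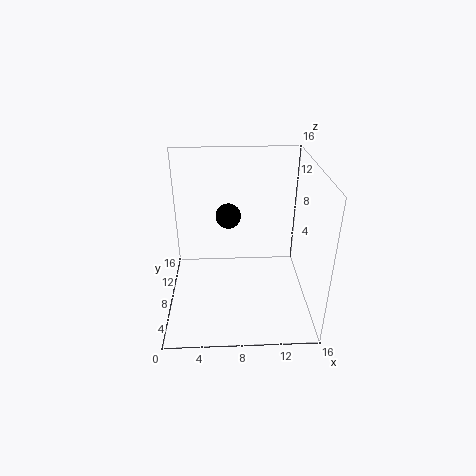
x = 7
y = 11.5
z = 9
c = 'black'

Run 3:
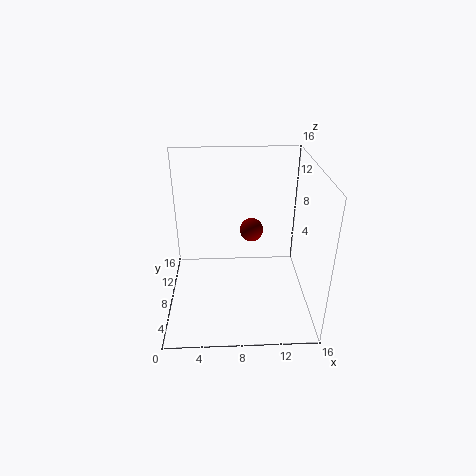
x = 10
y = 13.5
z = 6
c = 'maroon'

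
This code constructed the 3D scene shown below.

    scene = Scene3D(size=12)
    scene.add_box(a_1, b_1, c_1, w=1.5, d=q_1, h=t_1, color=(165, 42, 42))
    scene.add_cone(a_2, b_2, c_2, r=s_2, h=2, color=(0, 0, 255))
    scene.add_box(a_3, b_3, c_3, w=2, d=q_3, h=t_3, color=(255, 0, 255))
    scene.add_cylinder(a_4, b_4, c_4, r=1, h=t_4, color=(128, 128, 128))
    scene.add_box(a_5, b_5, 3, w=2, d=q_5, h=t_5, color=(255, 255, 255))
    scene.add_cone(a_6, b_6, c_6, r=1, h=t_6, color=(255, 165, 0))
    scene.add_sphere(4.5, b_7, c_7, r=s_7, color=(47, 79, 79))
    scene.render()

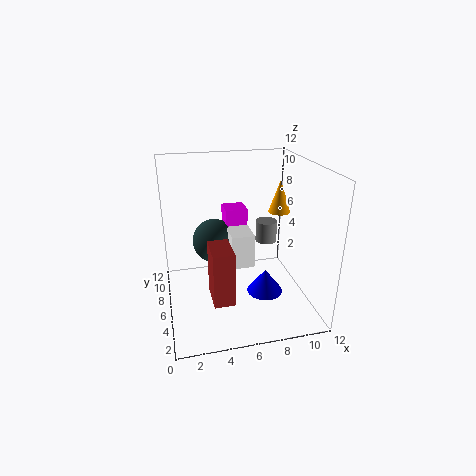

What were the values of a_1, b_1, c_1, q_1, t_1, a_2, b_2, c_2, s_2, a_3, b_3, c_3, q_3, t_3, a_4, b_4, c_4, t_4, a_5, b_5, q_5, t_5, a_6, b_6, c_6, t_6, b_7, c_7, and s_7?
a_1 = 3, b_1 = 0.5, c_1 = 3.5, q_1 = 2.5, t_1 = 4, a_2 = 8, b_2 = 4.5, c_2 = 1.5, s_2 = 1.5, a_3 = 5.5, b_3 = 8.5, c_3 = 5, q_3 = 2, t_3 = 2.5, a_4 = 9.5, b_4 = 9, c_4 = 4, t_4 = 2, a_5 = 5.5, b_5 = 6, q_5 = 3.5, t_5 = 3, a_6 = 10.5, b_6 = 8.5, c_6 = 7, t_6 = 3, b_7 = 9, c_7 = 4.5, s_7 = 2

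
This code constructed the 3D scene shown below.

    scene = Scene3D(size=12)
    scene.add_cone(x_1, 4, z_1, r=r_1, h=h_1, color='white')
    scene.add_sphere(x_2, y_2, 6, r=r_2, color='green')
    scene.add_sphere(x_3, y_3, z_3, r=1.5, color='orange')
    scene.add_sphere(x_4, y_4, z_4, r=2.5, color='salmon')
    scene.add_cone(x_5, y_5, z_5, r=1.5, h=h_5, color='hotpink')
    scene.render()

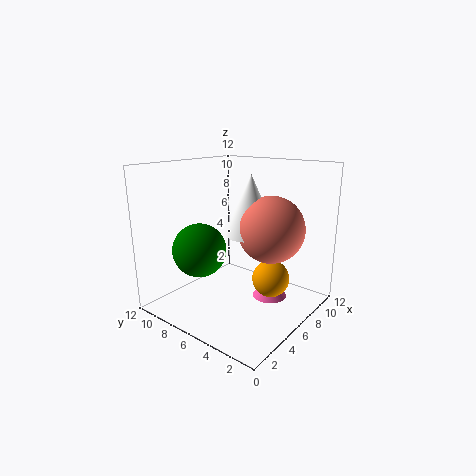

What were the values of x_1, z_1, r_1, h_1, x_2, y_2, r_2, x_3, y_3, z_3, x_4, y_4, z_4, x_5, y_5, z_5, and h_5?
x_1 = 5
z_1 = 7
r_1 = 2
h_1 = 4.5
x_2 = 2
y_2 = 6.5
r_2 = 2
x_3 = 6.5
y_3 = 3
z_3 = 3
x_4 = 5.5
y_4 = 2.5
z_4 = 7.5
x_5 = 8
y_5 = 4
z_5 = 0.5
h_5 = 2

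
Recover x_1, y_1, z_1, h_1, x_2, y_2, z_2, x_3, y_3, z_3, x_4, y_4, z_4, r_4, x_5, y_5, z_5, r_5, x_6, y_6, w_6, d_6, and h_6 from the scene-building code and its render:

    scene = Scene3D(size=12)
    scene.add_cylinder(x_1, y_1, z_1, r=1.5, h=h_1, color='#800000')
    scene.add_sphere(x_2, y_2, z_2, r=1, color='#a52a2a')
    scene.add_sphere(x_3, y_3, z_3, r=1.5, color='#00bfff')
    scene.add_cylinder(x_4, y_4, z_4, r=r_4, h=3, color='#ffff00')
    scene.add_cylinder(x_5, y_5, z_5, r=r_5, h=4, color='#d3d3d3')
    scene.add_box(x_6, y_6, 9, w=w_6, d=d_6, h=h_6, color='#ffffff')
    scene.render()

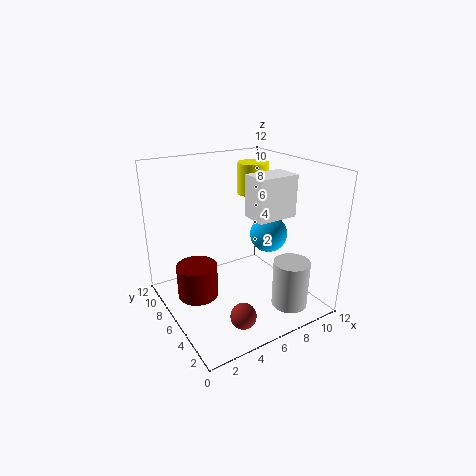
x_1 = 1.5; y_1 = 4.5; z_1 = 3; h_1 = 2.5; x_2 = 4; y_2 = 2; z_2 = 1.5; x_3 = 8; y_3 = 4.5; z_3 = 6.5; x_4 = 10.5; y_4 = 10.5; z_4 = 8; r_4 = 1.5; x_5 = 9; y_5 = 2.5; z_5 = 0.5; r_5 = 1.5; x_6 = 5; y_6 = 1.5; w_6 = 3; d_6 = 2; h_6 = 3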